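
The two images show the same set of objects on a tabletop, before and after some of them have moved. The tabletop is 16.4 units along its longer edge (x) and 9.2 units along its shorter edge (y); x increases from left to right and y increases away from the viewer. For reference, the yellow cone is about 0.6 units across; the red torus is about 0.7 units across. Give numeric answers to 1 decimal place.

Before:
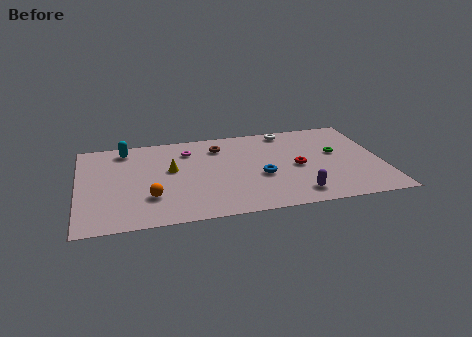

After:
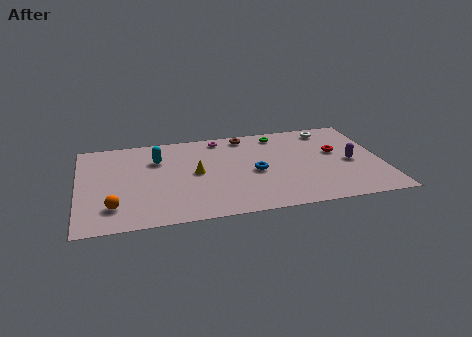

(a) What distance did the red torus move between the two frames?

2.5

From (11.8, 4.3) to (14.0, 5.4), the red torus covered √(2.2² + 1.1²) ≈ 2.5 units.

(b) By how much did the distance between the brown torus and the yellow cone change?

+1.2

Before: roughly 3.3 units apart; after: 4.5. That's 1.2 units further apart.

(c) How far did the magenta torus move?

2.1

From (6.0, 7.1) to (7.8, 8.1), the magenta torus covered √(1.8² + 1.0²) ≈ 2.1 units.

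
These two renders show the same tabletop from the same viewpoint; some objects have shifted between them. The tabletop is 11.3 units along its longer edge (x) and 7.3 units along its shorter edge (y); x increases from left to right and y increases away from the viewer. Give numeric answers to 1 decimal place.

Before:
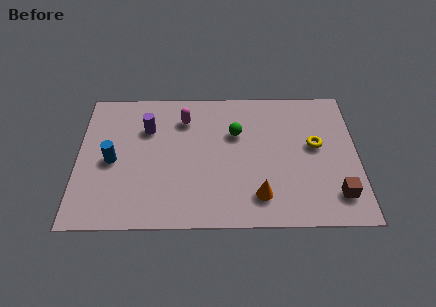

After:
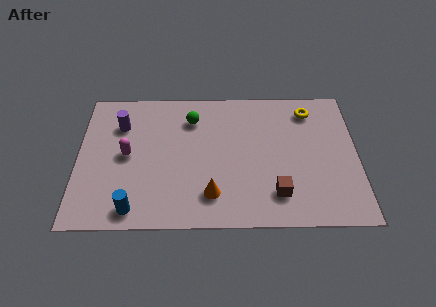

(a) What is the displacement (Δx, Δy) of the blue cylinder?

(0.9, -2.5)

From the two frames, the blue cylinder sits at roughly (1.4, 3.4) before and (2.3, 0.9) after.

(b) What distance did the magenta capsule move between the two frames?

3.0

The magenta capsule moved from about (4.3, 5.6) to (2.0, 3.7), a distance of √(2.3² + 1.9²) ≈ 3.0.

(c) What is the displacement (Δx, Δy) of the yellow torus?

(-0.2, 1.9)

From the two frames, the yellow torus sits at roughly (9.6, 4.1) before and (9.4, 6.0) after.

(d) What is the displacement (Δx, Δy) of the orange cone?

(-1.9, 0.1)

The orange cone started near (7.3, 1.5) and ended near (5.4, 1.6).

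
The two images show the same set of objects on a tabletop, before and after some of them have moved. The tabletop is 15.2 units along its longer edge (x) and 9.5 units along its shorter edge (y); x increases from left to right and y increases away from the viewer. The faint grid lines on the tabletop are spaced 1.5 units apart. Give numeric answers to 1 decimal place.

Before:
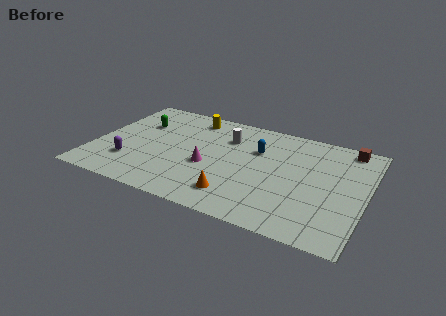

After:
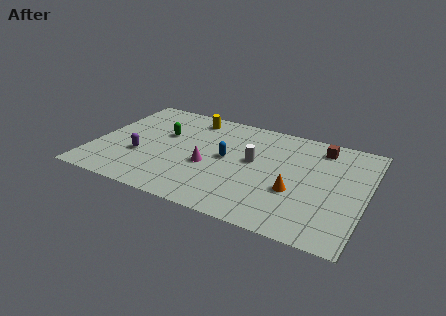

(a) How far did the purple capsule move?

0.9

The purple capsule was near (2.2, 2.6) before and (2.7, 3.4) after, so it travelled √(0.5² + 0.8²) ≈ 0.9 units.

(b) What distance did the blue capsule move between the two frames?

2.1

From (9.0, 6.4) to (7.4, 5.0), the blue capsule covered √(1.6² + 1.4²) ≈ 2.1 units.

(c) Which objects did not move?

the magenta cone and the yellow cylinder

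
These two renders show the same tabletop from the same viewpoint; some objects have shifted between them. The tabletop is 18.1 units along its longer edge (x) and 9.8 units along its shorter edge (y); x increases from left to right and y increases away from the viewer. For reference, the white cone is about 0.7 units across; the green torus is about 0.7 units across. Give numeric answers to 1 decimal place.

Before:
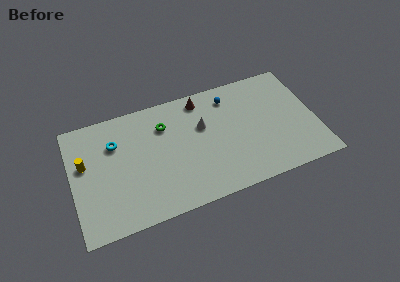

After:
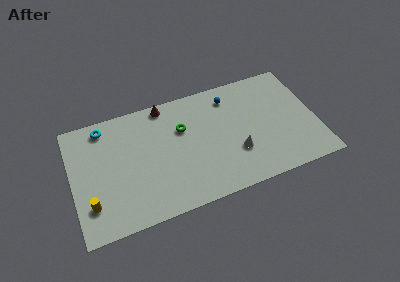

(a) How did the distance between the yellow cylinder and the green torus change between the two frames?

+2.0

Before: roughly 6.1 units apart; after: 8.1. That's 2.0 units further apart.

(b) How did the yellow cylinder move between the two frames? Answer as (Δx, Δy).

(0.2, -3.4)

From the two frames, the yellow cylinder sits at roughly (1.0, 5.9) before and (1.2, 2.5) after.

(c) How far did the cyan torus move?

1.7

The cyan torus was near (3.3, 6.9) before and (2.6, 8.5) after, so it travelled √(0.7² + 1.6²) ≈ 1.7 units.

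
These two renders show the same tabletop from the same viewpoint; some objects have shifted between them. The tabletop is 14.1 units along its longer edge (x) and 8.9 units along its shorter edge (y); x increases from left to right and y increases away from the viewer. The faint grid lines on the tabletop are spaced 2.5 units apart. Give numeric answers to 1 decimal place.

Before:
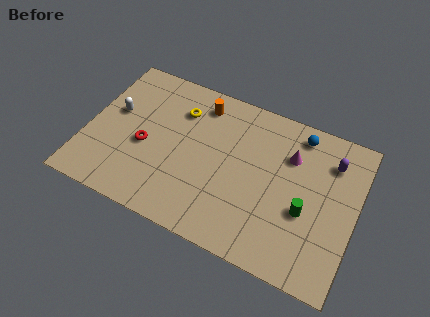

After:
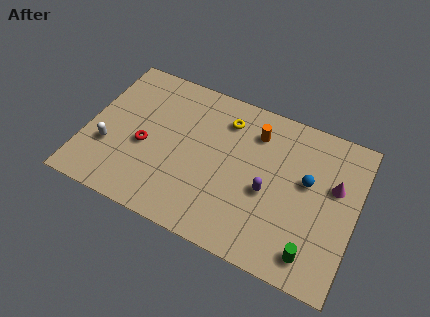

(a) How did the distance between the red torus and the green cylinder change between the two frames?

+0.9

The distance was about 8.5 in the first image and 9.4 in the second, so they moved 0.9 units further apart.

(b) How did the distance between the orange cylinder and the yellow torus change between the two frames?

+0.3

They were about 1.3 units apart before and 1.6 after — 0.3 units further apart.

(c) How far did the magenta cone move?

2.5

The magenta cone moved from about (10.5, 6.3) to (12.9, 5.5), a distance of √(2.4² + 0.8²) ≈ 2.5.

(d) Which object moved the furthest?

the purple capsule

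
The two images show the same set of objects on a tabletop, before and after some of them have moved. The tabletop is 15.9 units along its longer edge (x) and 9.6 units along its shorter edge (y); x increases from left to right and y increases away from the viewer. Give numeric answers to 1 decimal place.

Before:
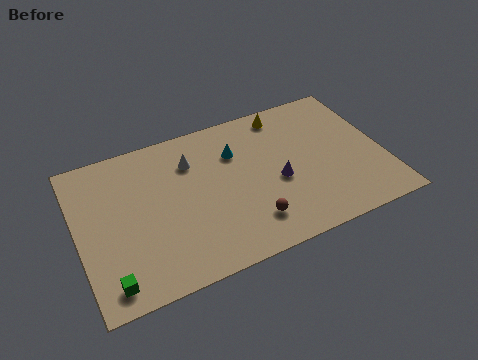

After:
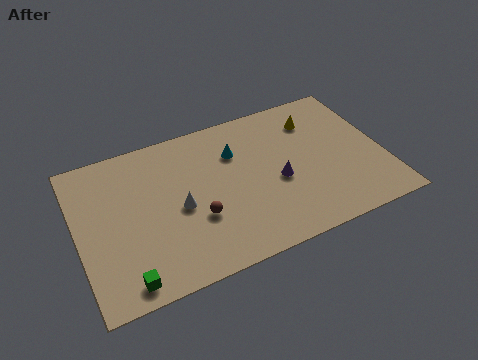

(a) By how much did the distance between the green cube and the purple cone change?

-0.7

Before: roughly 9.4 units apart; after: 8.7. That's 0.7 units closer together.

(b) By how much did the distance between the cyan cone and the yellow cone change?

+1.1

The distance was about 3.2 in the first image and 4.3 in the second, so they moved 1.1 units further apart.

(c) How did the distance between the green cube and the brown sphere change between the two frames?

-2.8

They were about 7.3 units apart before and 4.5 after — 2.8 units closer together.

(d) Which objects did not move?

the cyan cone and the purple cone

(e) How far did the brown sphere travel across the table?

2.9

From (8.6, 2.1) to (6.0, 3.4), the brown sphere covered √(2.6² + 1.3²) ≈ 2.9 units.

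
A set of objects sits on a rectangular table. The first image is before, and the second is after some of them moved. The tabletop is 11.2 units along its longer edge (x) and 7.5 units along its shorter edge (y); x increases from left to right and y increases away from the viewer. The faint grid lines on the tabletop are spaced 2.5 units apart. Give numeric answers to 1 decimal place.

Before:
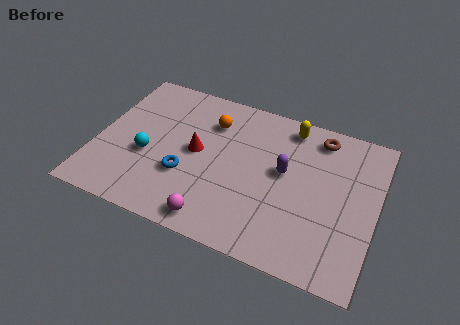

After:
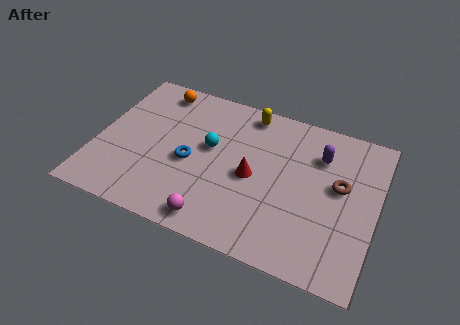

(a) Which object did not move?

the magenta sphere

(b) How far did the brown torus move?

2.3

The brown torus was near (8.7, 6.4) before and (9.7, 4.3) after, so it travelled √(1.0² + 2.1²) ≈ 2.3 units.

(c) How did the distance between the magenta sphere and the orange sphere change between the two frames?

+1.6

The distance was about 4.8 in the first image and 6.4 in the second, so they moved 1.6 units further apart.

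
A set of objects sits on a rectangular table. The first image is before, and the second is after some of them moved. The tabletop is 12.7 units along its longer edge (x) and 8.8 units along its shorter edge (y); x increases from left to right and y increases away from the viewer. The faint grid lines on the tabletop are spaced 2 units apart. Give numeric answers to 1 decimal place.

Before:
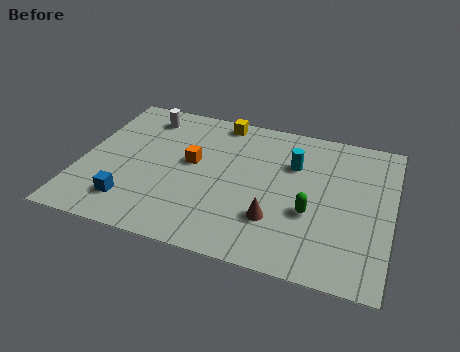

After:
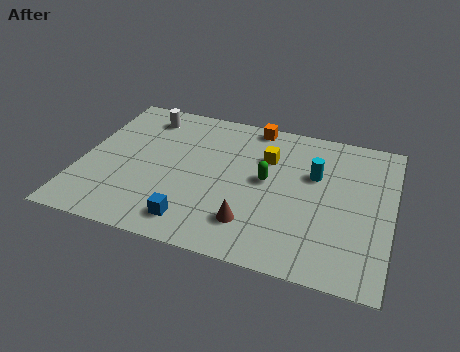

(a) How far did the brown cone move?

1.0

From (8.1, 2.5) to (7.2, 2.0), the brown cone covered √(0.9² + 0.5²) ≈ 1.0 units.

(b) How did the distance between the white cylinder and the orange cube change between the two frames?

+1.3

The distance was about 3.3 in the first image and 4.6 in the second, so they moved 1.3 units further apart.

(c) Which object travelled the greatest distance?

the orange cube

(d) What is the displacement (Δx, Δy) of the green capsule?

(-1.9, 1.4)

The green capsule was at about (9.5, 3.3) and moved to about (7.6, 4.7).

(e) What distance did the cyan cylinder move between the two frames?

1.0

From (8.6, 6.0) to (9.5, 5.6), the cyan cylinder covered √(0.9² + 0.4²) ≈ 1.0 units.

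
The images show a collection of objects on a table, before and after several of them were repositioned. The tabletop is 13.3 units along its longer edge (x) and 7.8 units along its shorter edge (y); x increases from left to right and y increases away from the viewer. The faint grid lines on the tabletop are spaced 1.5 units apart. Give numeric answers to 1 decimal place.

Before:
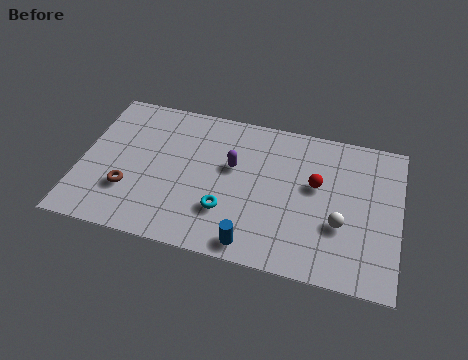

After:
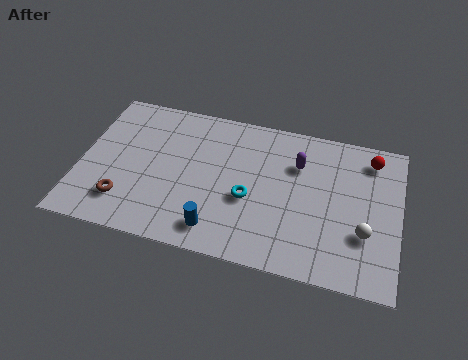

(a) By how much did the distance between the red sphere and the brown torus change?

+3.0

The distance was about 8.0 in the first image and 11.0 in the second, so they moved 3.0 units further apart.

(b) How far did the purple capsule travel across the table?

2.8

The purple capsule moved from about (6.3, 4.7) to (9.0, 5.5), a distance of √(2.7² + 0.8²) ≈ 2.8.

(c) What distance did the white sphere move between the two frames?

1.0

From (10.9, 2.8) to (11.9, 2.6), the white sphere covered √(1.0² + 0.2²) ≈ 1.0 units.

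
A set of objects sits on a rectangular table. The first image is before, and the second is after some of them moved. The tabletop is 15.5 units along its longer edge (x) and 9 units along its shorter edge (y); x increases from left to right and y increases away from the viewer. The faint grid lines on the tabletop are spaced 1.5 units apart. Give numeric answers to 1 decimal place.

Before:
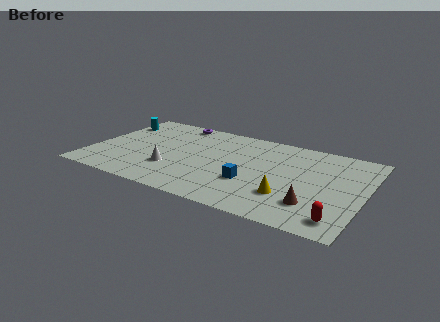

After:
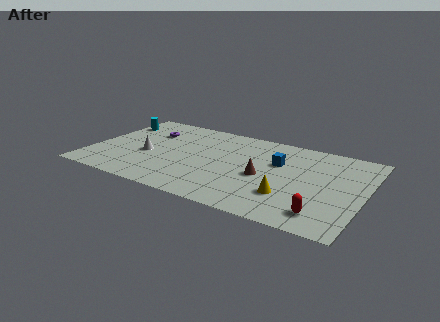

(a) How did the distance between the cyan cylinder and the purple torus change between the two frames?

-1.5

The distance was about 3.6 in the first image and 2.1 in the second, so they moved 1.5 units closer together.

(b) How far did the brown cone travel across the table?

3.4

The brown cone moved from about (12.9, 2.3) to (9.9, 4.0), a distance of √(3.0² + 1.7²) ≈ 3.4.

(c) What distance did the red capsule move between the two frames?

0.9

The red capsule was near (14.4, 1.4) before and (13.5, 1.6) after, so it travelled √(0.9² + 0.2²) ≈ 0.9 units.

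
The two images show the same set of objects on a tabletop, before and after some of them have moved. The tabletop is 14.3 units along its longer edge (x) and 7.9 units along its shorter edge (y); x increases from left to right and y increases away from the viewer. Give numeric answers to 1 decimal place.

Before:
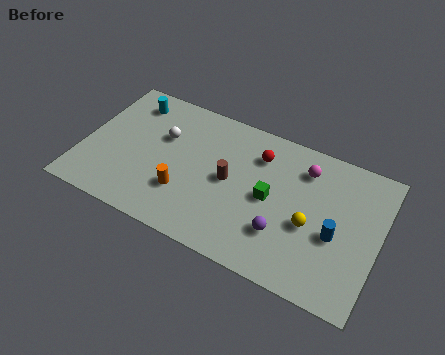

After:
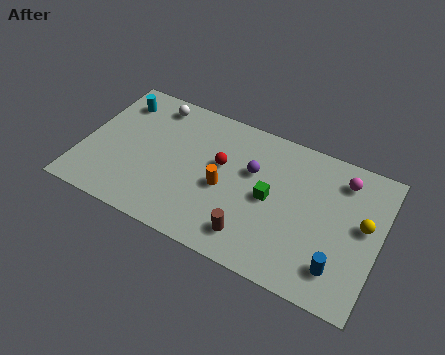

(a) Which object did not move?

the green cube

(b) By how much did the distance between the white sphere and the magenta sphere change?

+2.4

The distance was about 6.9 in the first image and 9.3 in the second, so they moved 2.4 units further apart.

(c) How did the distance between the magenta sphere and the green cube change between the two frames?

+1.4

They were about 2.7 units apart before and 4.1 after — 1.4 units further apart.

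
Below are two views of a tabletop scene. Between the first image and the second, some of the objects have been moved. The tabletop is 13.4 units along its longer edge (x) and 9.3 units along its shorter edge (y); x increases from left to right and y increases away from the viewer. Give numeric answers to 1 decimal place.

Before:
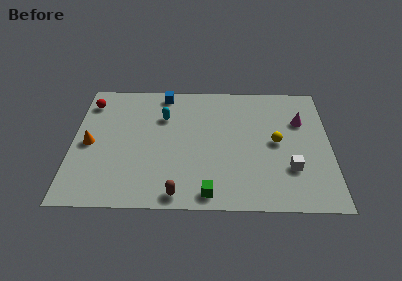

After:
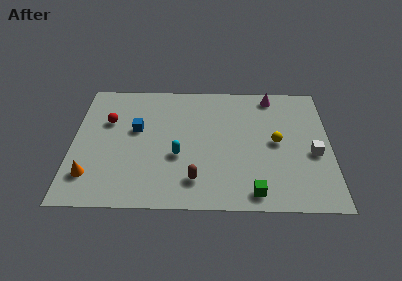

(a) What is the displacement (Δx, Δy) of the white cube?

(1.2, 1.1)

From the two frames, the white cube sits at roughly (11.3, 2.8) before and (12.5, 3.9) after.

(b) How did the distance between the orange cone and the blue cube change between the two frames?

-1.3

The distance was about 5.4 in the first image and 4.1 in the second, so they moved 1.3 units closer together.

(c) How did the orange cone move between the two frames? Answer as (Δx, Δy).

(0.1, -2.3)

The orange cone started near (0.9, 4.4) and ended near (1.0, 2.1).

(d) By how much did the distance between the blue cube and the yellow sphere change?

+0.4

Before: roughly 6.9 units apart; after: 7.3. That's 0.4 units further apart.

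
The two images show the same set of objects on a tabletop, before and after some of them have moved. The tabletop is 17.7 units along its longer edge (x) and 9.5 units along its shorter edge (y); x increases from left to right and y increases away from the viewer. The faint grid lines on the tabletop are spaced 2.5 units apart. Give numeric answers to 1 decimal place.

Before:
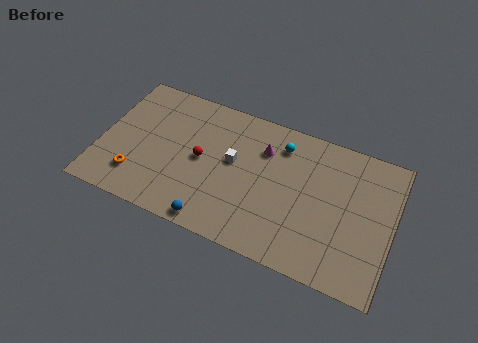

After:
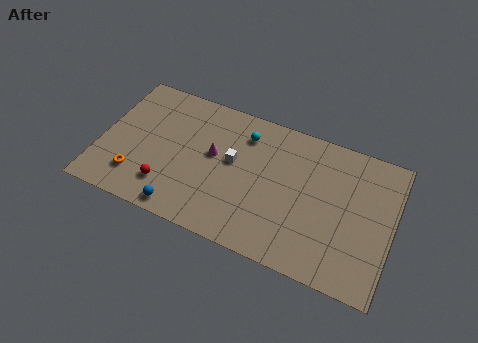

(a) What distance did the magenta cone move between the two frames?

3.3

From (9.7, 6.9) to (6.8, 5.4), the magenta cone covered √(2.9² + 1.5²) ≈ 3.3 units.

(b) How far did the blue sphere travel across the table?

1.9

The blue sphere was near (7.3, 0.9) before and (5.4, 1.0) after, so it travelled √(1.9² + 0.1²) ≈ 1.9 units.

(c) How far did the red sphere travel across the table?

3.2

From (6.1, 4.8) to (4.3, 2.2), the red sphere covered √(1.8² + 2.6²) ≈ 3.2 units.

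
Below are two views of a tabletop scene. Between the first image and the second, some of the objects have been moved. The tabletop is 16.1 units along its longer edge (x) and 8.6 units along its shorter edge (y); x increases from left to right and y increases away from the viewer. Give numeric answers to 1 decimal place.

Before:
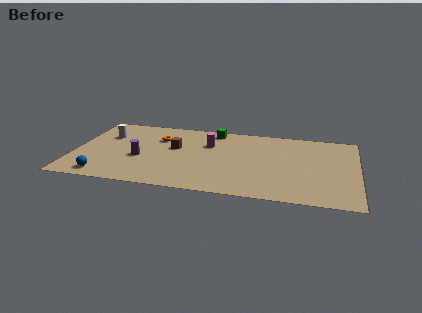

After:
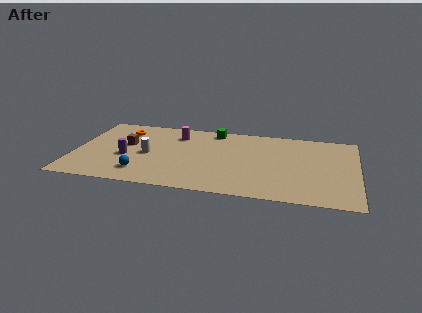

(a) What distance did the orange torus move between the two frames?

2.2

From (4.7, 6.1) to (2.6, 6.7), the orange torus covered √(2.1² + 0.6²) ≈ 2.2 units.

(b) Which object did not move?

the green cube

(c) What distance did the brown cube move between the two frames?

2.8

The brown cube moved from about (5.7, 5.1) to (2.9, 5.0), a distance of √(2.8² + 0.1²) ≈ 2.8.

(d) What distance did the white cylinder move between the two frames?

3.1

The white cylinder moved from about (1.7, 5.9) to (4.2, 4.0), a distance of √(2.5² + 1.9²) ≈ 3.1.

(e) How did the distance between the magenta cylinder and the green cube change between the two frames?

+0.6

Before: roughly 1.7 units apart; after: 2.3. That's 0.6 units further apart.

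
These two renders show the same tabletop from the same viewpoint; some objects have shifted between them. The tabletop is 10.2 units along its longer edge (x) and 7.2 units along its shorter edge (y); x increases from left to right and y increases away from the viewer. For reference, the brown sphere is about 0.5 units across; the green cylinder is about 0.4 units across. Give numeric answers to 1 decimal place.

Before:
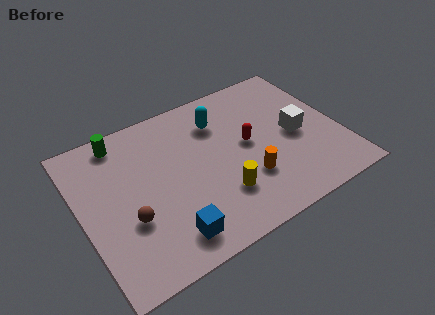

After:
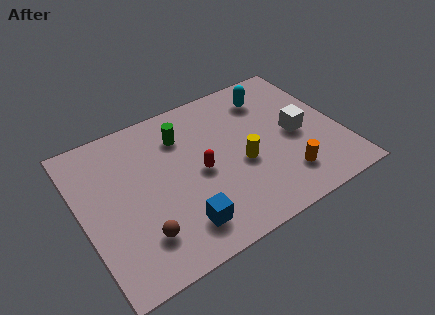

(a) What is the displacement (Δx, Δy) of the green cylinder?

(2.3, -0.9)

The green cylinder started near (1.9, 6.3) and ended near (4.2, 5.4).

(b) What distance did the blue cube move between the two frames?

0.5

The blue cube moved from about (3.0, 1.2) to (3.5, 1.4), a distance of √(0.5² + 0.2²) ≈ 0.5.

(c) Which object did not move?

the white cube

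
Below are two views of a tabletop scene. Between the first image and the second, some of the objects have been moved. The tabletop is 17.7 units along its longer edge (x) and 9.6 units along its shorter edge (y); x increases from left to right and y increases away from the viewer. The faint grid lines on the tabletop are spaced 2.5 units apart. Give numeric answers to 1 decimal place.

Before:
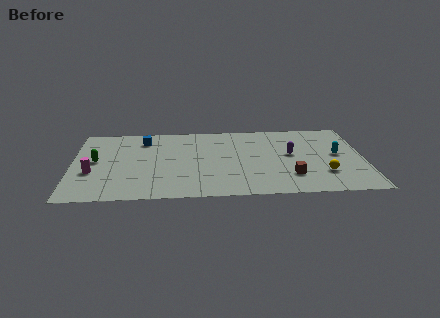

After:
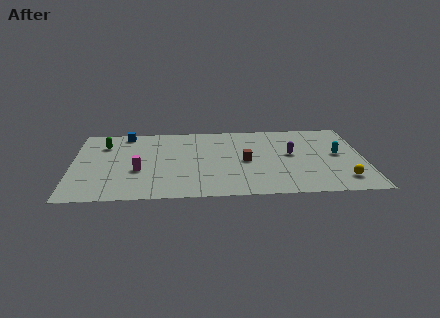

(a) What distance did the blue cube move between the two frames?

1.4

The blue cube moved from about (4.3, 7.7) to (3.2, 8.6), a distance of √(1.1² + 0.9²) ≈ 1.4.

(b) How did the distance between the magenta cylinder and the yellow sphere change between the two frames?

-1.6

The distance was about 14.0 in the first image and 12.4 in the second, so they moved 1.6 units closer together.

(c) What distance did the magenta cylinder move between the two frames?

2.8

From (1.2, 3.6) to (4.0, 3.7), the magenta cylinder covered √(2.8² + 0.1²) ≈ 2.8 units.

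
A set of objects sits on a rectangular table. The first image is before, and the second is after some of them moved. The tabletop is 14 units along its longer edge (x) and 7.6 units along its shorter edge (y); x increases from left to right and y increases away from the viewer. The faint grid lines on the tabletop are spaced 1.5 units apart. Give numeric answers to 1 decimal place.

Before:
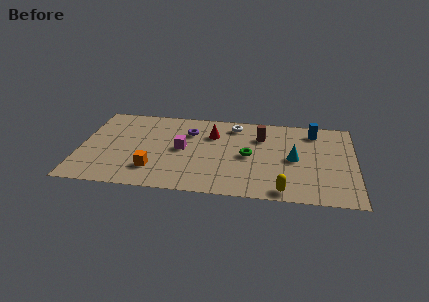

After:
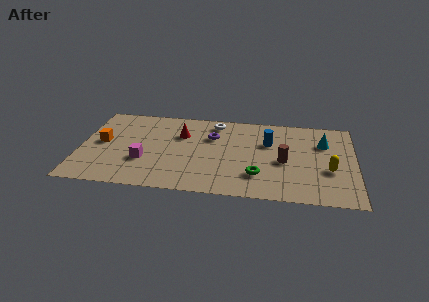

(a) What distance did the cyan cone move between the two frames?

2.2

From (10.9, 3.7) to (12.4, 5.3), the cyan cone covered √(1.5² + 1.6²) ≈ 2.2 units.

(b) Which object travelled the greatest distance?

the orange cube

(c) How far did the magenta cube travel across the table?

2.3

From (5.2, 3.9) to (3.3, 2.6), the magenta cube covered √(1.9² + 1.3²) ≈ 2.3 units.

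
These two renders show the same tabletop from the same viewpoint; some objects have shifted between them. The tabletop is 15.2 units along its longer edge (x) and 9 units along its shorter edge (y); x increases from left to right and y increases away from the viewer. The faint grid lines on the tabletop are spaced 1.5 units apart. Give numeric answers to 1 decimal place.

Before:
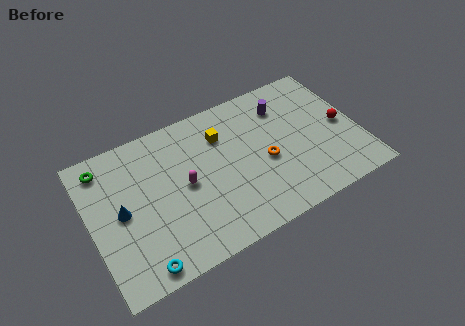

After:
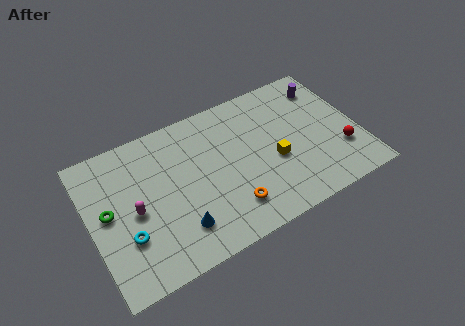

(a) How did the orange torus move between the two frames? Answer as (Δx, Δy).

(-2.3, -1.9)

The orange torus started near (9.8, 3.9) and ended near (7.5, 2.0).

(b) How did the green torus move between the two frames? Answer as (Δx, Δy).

(-0.1, -2.8)

The green torus was at about (1.1, 7.6) and moved to about (1.0, 4.8).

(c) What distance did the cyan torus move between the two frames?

2.1

The cyan torus was near (2.3, 0.9) before and (1.8, 2.9) after, so it travelled √(0.5² + 2.0²) ≈ 2.1 units.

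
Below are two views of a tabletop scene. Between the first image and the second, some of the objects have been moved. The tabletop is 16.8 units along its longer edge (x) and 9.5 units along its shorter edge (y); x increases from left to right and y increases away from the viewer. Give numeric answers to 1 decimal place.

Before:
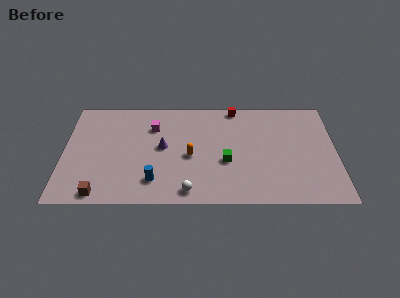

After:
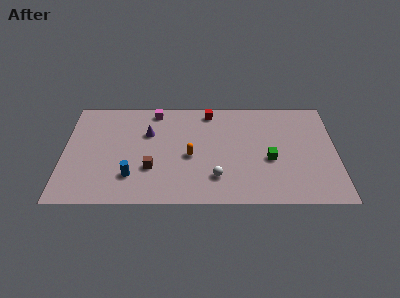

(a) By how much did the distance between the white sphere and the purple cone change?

+1.6

They were about 4.2 units apart before and 5.8 after — 1.6 units further apart.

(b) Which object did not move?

the orange capsule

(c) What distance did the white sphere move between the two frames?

2.1

From (7.7, 1.1) to (9.4, 2.3), the white sphere covered √(1.7² + 1.2²) ≈ 2.1 units.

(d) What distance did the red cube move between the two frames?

1.6

The red cube moved from about (10.6, 8.7) to (9.0, 8.3), a distance of √(1.6² + 0.4²) ≈ 1.6.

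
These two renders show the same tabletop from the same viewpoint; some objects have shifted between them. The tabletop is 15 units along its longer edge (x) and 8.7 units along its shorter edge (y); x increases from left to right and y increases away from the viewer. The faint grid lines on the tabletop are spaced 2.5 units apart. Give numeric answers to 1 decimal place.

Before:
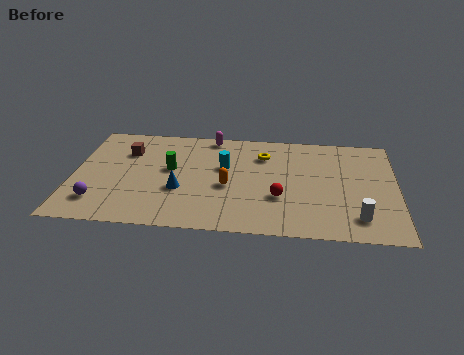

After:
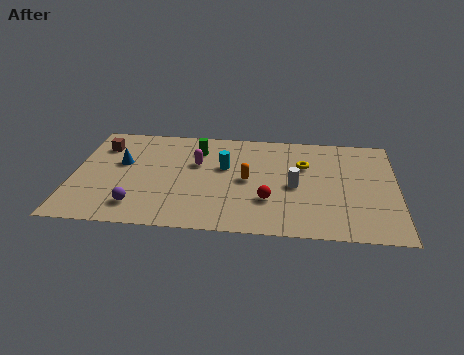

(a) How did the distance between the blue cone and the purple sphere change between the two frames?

-0.3

The distance was about 3.9 in the first image and 3.6 in the second, so they moved 0.3 units closer together.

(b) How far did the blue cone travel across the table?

3.4

The blue cone moved from about (5.0, 3.2) to (2.2, 5.2), a distance of √(2.8² + 2.0²) ≈ 3.4.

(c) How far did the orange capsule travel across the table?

1.1

The orange capsule moved from about (7.2, 3.7) to (8.1, 4.3), a distance of √(0.9² + 0.6²) ≈ 1.1.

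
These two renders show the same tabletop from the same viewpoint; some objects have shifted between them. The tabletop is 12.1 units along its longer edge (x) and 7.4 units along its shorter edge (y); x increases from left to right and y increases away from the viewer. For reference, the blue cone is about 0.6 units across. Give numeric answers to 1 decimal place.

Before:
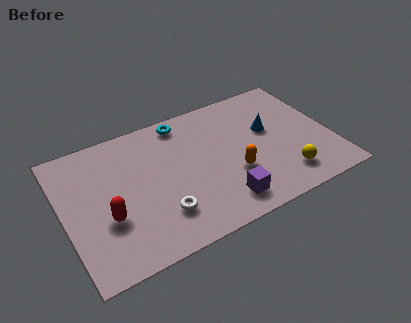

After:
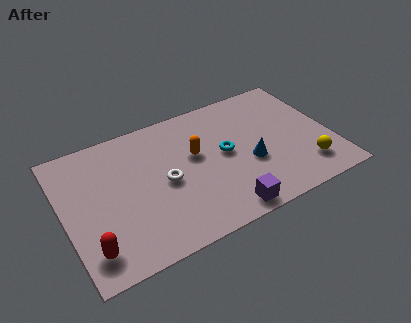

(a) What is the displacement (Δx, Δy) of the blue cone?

(-1.1, -1.5)

The blue cone started near (9.4, 4.4) and ended near (8.3, 2.9).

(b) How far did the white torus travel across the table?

1.6

The white torus moved from about (4.1, 1.9) to (4.5, 3.5), a distance of √(0.4² + 1.6²) ≈ 1.6.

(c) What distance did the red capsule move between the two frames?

1.6

The red capsule moved from about (1.8, 2.7) to (0.9, 1.4), a distance of √(0.9² + 1.3²) ≈ 1.6.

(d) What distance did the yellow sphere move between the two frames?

1.0

The yellow sphere was near (9.7, 1.5) before and (10.7, 1.6) after, so it travelled √(1.0² + 0.1²) ≈ 1.0 units.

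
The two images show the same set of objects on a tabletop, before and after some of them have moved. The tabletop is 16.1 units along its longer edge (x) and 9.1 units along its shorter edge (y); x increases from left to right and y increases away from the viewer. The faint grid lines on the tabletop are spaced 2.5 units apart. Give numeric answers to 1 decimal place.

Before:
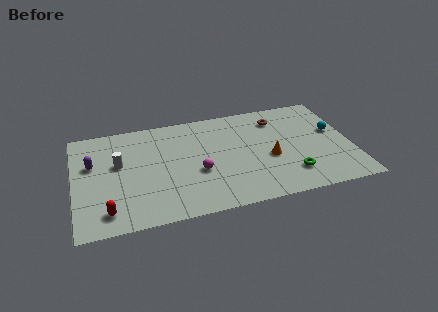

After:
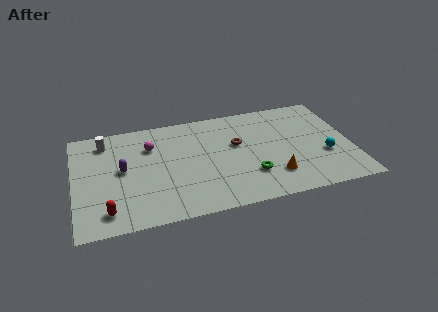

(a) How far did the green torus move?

2.4

From (12.4, 2.1) to (10.1, 2.6), the green torus covered √(2.3² + 0.5²) ≈ 2.4 units.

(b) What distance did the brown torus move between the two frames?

3.0

The brown torus moved from about (12.0, 7.2) to (9.5, 5.5), a distance of √(2.5² + 1.7²) ≈ 3.0.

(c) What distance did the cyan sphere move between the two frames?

2.1

The cyan sphere was near (15.2, 5.3) before and (14.5, 3.3) after, so it travelled √(0.7² + 2.0²) ≈ 2.1 units.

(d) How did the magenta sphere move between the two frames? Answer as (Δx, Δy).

(-2.6, 2.9)

The magenta sphere was at about (7.1, 3.6) and moved to about (4.5, 6.5).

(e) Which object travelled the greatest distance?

the magenta sphere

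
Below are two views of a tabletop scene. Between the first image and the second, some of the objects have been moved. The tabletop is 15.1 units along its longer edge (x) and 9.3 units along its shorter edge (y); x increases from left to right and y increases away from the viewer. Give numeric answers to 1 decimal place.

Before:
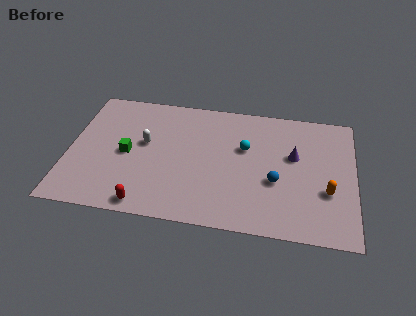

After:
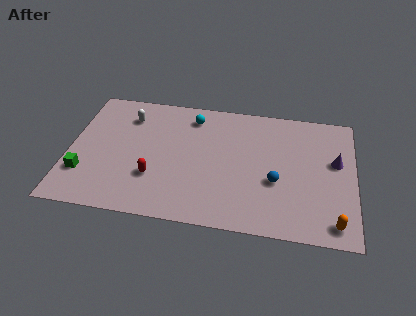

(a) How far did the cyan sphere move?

3.5

From (9.3, 5.8) to (6.4, 7.7), the cyan sphere covered √(2.9² + 1.9²) ≈ 3.5 units.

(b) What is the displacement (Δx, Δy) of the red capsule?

(0.3, 2.0)

The red capsule was at about (4.3, 0.9) and moved to about (4.6, 2.9).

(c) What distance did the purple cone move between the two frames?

2.2

The purple cone was near (11.9, 5.6) before and (14.1, 5.5) after, so it travelled √(2.2² + 0.1²) ≈ 2.2 units.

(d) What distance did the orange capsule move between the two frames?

2.1

The orange capsule was near (13.7, 3.3) before and (14.1, 1.2) after, so it travelled √(0.4² + 2.1²) ≈ 2.1 units.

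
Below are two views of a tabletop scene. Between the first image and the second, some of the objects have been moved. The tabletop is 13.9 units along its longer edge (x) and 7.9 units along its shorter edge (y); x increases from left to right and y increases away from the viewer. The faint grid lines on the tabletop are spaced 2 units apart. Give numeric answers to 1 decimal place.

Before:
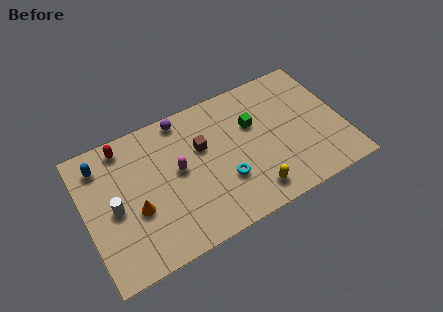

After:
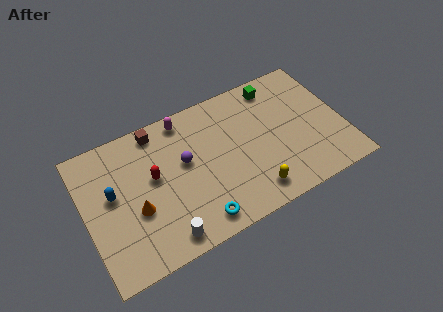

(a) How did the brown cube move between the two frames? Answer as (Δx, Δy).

(-2.2, 2.0)

The brown cube was at about (6.4, 5.0) and moved to about (4.2, 7.0).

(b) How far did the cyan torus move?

2.3

The cyan torus was near (7.3, 2.6) before and (5.6, 1.1) after, so it travelled √(1.7² + 1.5²) ≈ 2.3 units.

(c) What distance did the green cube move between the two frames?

2.3

From (9.2, 5.1) to (10.7, 6.8), the green cube covered √(1.5² + 1.7²) ≈ 2.3 units.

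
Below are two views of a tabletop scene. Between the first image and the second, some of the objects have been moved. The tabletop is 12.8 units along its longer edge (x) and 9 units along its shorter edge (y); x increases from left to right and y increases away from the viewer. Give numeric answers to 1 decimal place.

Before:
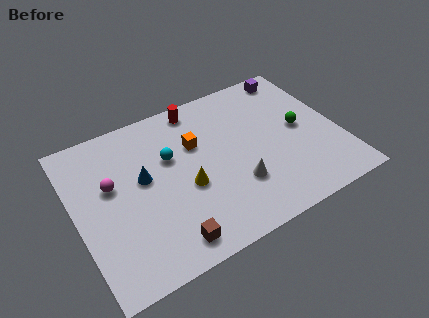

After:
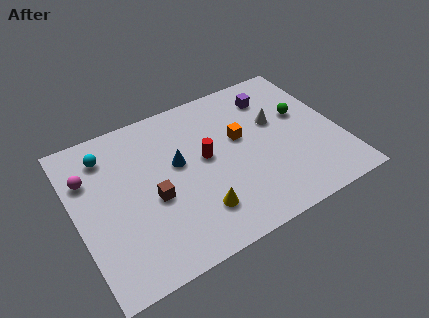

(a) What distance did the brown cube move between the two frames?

2.6

From (3.9, 1.2) to (3.6, 3.8), the brown cube covered √(0.3² + 2.6²) ≈ 2.6 units.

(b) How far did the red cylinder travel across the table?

3.1

The red cylinder moved from about (6.4, 8.0) to (6.3, 4.9), a distance of √(0.1² + 3.1²) ≈ 3.1.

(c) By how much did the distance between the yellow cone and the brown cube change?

-0.3

The distance was about 2.8 in the first image and 2.5 in the second, so they moved 0.3 units closer together.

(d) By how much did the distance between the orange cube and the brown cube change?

-0.4

The distance was about 5.1 in the first image and 4.7 in the second, so they moved 0.4 units closer together.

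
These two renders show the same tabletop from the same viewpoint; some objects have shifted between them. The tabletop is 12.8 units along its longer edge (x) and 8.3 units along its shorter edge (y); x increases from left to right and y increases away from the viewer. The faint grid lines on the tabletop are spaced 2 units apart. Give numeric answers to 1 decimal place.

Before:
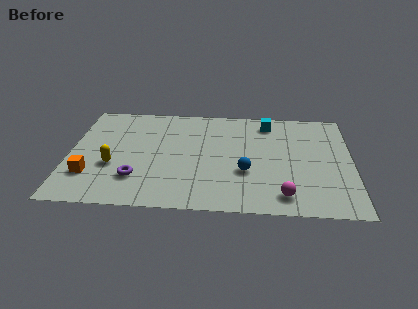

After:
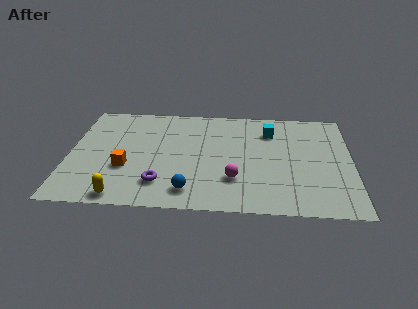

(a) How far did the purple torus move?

1.1

The purple torus moved from about (3.1, 2.2) to (4.2, 1.9), a distance of √(1.1² + 0.3²) ≈ 1.1.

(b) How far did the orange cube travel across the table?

1.7

From (1.0, 2.3) to (2.6, 3.0), the orange cube covered √(1.6² + 0.7²) ≈ 1.7 units.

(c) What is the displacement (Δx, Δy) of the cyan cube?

(0.1, -0.7)

The cyan cube started near (9.0, 7.0) and ended near (9.1, 6.3).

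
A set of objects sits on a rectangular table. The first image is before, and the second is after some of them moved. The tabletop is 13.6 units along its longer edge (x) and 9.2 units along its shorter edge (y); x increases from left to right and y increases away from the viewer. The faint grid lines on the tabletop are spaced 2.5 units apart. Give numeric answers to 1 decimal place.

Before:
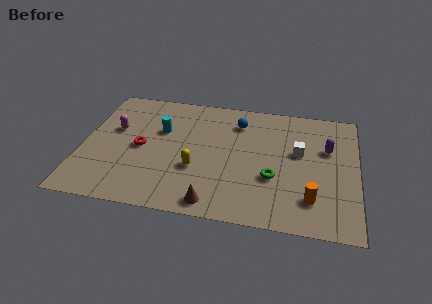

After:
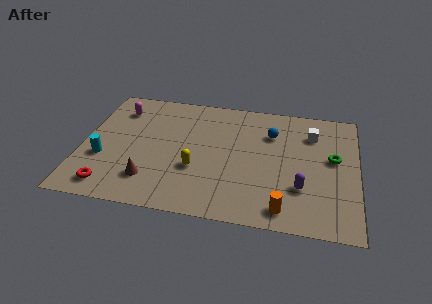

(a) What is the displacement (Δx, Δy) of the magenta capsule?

(0.1, 1.6)

The magenta capsule was at about (1.5, 5.6) and moved to about (1.6, 7.2).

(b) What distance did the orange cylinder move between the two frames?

1.6

The orange cylinder moved from about (11.4, 2.1) to (10.1, 1.2), a distance of √(1.3² + 0.9²) ≈ 1.6.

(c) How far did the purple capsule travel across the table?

3.3

The purple capsule was near (12.1, 5.9) before and (10.9, 2.8) after, so it travelled √(1.2² + 3.1²) ≈ 3.3 units.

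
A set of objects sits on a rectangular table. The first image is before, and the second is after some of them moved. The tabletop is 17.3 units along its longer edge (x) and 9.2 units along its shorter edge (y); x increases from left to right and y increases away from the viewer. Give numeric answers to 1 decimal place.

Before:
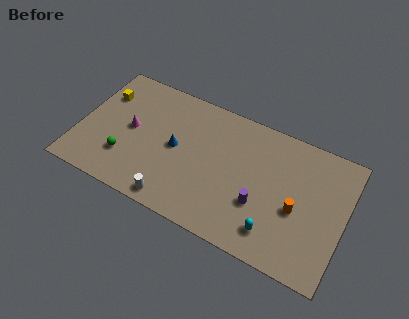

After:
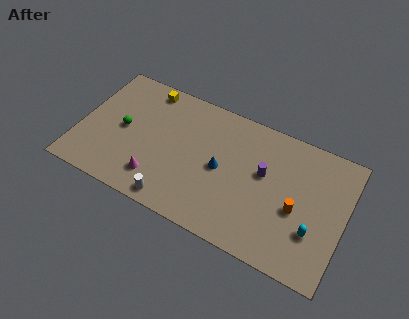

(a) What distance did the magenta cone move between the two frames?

3.5

From (3.3, 4.8) to (5.4, 2.0), the magenta cone covered √(2.1² + 2.8²) ≈ 3.5 units.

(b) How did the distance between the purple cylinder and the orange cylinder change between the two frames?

+0.3

They were about 2.4 units apart before and 2.7 after — 0.3 units further apart.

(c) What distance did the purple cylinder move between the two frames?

2.2

The purple cylinder was near (12.0, 3.2) before and (12.0, 5.4) after, so it travelled √(0.0² + 2.2²) ≈ 2.2 units.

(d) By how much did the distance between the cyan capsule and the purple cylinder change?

+2.5

They were about 1.8 units apart before and 4.3 after — 2.5 units further apart.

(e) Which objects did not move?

the orange cylinder and the white cylinder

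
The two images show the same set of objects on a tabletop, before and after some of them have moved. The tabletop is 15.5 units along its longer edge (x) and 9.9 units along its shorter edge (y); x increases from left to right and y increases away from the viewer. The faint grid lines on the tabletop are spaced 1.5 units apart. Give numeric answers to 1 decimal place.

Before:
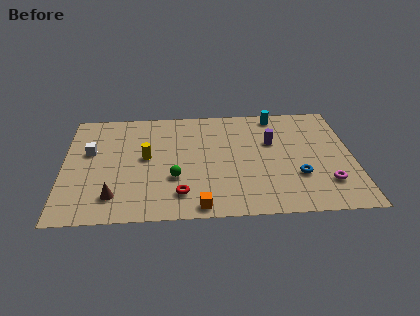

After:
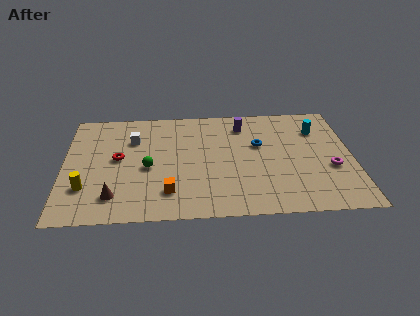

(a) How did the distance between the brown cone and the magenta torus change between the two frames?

+0.4

They were about 11.3 units apart before and 11.7 after — 0.4 units further apart.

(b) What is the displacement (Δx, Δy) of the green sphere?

(-1.4, 1.0)

The green sphere was at about (5.9, 3.4) and moved to about (4.5, 4.4).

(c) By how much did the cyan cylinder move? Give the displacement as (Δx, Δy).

(2.2, -1.5)

The cyan cylinder started near (11.5, 8.8) and ended near (13.7, 7.3).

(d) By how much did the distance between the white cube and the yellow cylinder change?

+1.8

Before: roughly 3.1 units apart; after: 4.9. That's 1.8 units further apart.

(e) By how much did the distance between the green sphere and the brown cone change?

-0.5

They were about 3.5 units apart before and 3.0 after — 0.5 units closer together.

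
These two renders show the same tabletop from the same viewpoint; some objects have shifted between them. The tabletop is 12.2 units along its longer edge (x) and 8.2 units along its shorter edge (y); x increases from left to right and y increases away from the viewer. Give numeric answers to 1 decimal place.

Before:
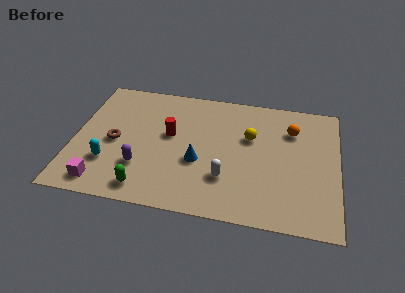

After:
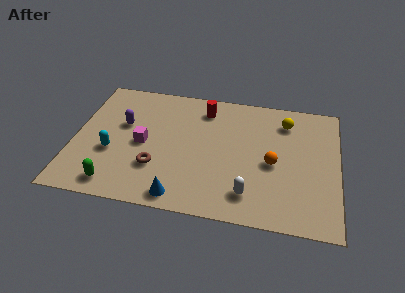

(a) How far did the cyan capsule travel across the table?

0.7

From (1.7, 2.4) to (1.8, 3.1), the cyan capsule covered √(0.1² + 0.7²) ≈ 0.7 units.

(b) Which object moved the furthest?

the magenta cube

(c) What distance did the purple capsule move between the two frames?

2.8

The purple capsule was near (3.2, 2.4) before and (2.2, 5.0) after, so it travelled √(1.0² + 2.6²) ≈ 2.8 units.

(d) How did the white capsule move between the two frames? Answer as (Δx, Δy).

(1.1, -0.8)

The white capsule started near (7.1, 2.4) and ended near (8.2, 1.6).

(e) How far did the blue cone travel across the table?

2.4

The blue cone was near (5.8, 3.2) before and (5.1, 0.9) after, so it travelled √(0.7² + 2.3²) ≈ 2.4 units.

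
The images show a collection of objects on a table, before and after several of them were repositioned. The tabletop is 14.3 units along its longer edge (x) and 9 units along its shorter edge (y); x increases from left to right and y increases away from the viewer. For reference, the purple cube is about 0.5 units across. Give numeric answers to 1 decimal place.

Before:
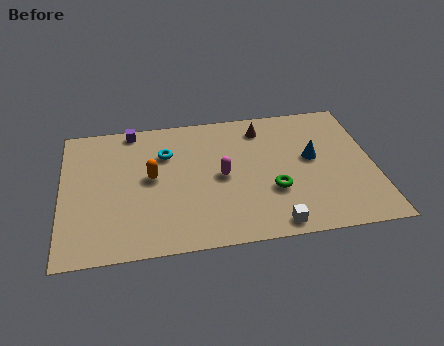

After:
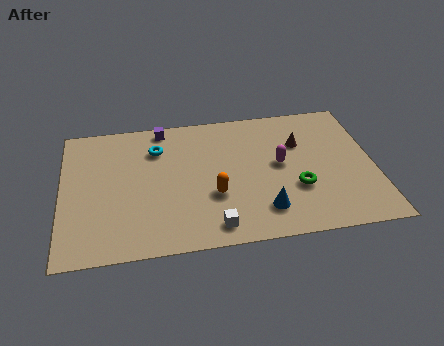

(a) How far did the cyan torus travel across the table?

0.6

The cyan torus was near (4.8, 6.3) before and (4.4, 6.7) after, so it travelled √(0.4² + 0.4²) ≈ 0.6 units.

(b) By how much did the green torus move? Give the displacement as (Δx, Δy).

(1.1, 0.0)

The green torus started near (9.6, 3.1) and ended near (10.7, 3.1).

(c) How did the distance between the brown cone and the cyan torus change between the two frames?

+2.0

They were about 4.6 units apart before and 6.6 after — 2.0 units further apart.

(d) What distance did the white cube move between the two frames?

2.7

The white cube was near (9.5, 0.9) before and (6.8, 1.2) after, so it travelled √(2.7² + 0.3²) ≈ 2.7 units.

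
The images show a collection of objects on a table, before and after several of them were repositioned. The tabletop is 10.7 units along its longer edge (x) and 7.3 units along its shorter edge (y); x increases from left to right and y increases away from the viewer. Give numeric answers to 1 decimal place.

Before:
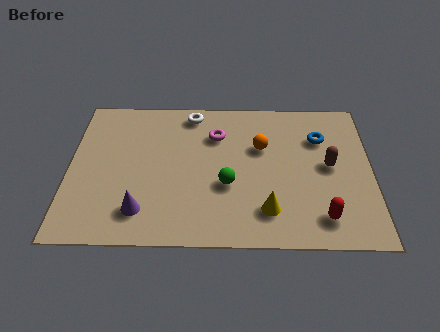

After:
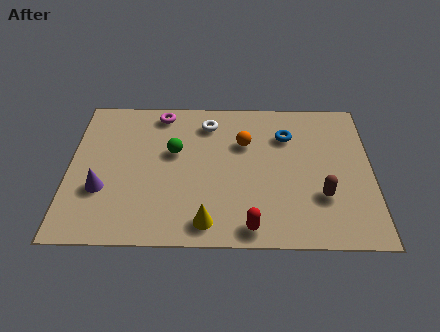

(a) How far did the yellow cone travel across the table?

2.2

The yellow cone moved from about (7.0, 1.6) to (4.9, 1.0), a distance of √(2.1² + 0.6²) ≈ 2.2.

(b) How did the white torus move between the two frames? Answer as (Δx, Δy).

(0.6, -0.5)

From the two frames, the white torus sits at roughly (4.3, 6.4) before and (4.9, 5.9) after.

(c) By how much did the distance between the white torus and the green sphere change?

-1.9

They were about 3.8 units apart before and 1.9 after — 1.9 units closer together.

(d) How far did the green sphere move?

2.5

The green sphere moved from about (5.6, 2.8) to (3.7, 4.4), a distance of √(1.9² + 1.6²) ≈ 2.5.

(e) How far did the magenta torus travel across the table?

2.3

The magenta torus moved from about (5.2, 5.3) to (3.2, 6.4), a distance of √(2.0² + 1.1²) ≈ 2.3.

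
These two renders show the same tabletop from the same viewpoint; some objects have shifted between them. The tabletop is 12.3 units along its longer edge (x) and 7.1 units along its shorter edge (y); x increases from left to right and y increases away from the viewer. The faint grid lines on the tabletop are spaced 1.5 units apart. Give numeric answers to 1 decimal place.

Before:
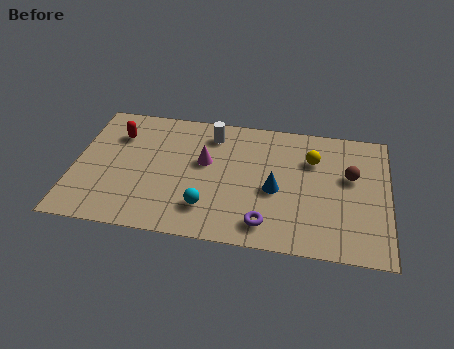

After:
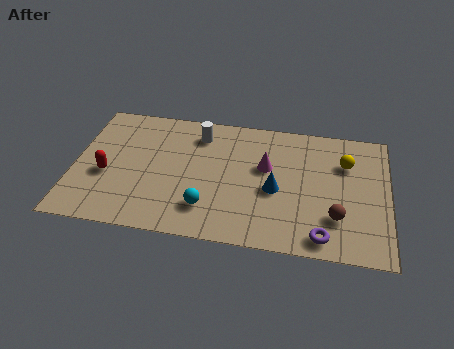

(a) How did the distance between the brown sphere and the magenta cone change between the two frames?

-2.1

Before: roughly 5.7 units apart; after: 3.6. That's 2.1 units closer together.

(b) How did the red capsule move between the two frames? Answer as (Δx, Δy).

(-0.3, -2.3)

From the two frames, the red capsule sits at roughly (1.6, 5.2) before and (1.3, 2.9) after.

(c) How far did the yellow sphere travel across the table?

1.3

The yellow sphere moved from about (9.3, 5.0) to (10.6, 5.0), a distance of √(1.3² + 0.0²) ≈ 1.3.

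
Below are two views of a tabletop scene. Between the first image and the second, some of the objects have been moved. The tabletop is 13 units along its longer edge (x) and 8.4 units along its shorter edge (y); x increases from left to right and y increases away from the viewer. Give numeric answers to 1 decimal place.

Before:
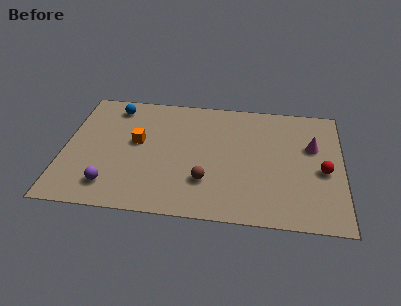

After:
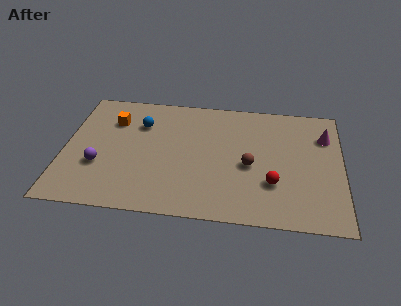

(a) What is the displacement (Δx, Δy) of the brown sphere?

(2.0, 1.3)

The brown sphere started near (6.7, 2.4) and ended near (8.7, 3.7).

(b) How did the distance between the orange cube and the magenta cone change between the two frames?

+1.8

They were about 8.2 units apart before and 10.0 after — 1.8 units further apart.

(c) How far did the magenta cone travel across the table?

1.0

The magenta cone was near (11.6, 5.3) before and (12.2, 6.1) after, so it travelled √(0.6² + 0.8²) ≈ 1.0 units.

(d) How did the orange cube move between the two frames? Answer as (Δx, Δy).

(-1.2, 1.4)

From the two frames, the orange cube sits at roughly (3.4, 4.7) before and (2.2, 6.1) after.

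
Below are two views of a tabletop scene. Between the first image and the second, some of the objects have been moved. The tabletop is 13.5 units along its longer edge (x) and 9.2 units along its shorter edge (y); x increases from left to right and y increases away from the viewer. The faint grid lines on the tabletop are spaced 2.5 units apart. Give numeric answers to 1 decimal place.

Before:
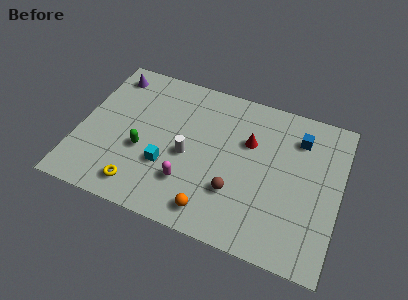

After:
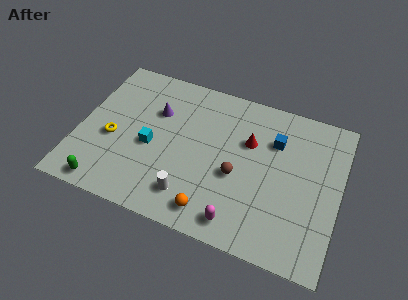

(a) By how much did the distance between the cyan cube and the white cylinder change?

+1.8

The distance was about 1.4 in the first image and 3.2 in the second, so they moved 1.8 units further apart.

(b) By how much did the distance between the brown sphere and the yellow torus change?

+1.5

They were about 5.0 units apart before and 6.5 after — 1.5 units further apart.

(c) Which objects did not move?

the red cone and the orange sphere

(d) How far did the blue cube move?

1.3

The blue cube was near (11.2, 7.1) before and (10.0, 6.5) after, so it travelled √(1.2² + 0.6²) ≈ 1.3 units.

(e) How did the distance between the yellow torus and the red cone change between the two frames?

+0.3

Before: roughly 6.9 units apart; after: 7.2. That's 0.3 units further apart.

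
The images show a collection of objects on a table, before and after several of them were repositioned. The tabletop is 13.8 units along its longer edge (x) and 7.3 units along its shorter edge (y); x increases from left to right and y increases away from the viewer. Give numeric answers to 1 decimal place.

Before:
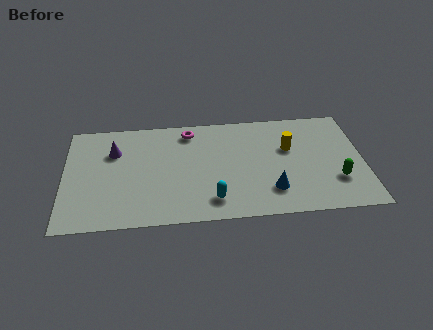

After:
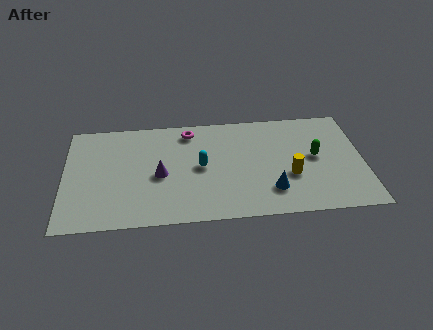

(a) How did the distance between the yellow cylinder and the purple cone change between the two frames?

-2.1

They were about 8.1 units apart before and 6.0 after — 2.1 units closer together.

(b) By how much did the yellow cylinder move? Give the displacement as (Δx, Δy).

(0.0, -1.9)

From the two frames, the yellow cylinder sits at roughly (10.4, 4.6) before and (10.4, 2.7) after.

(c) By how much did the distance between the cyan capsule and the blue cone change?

+1.0

The distance was about 2.7 in the first image and 3.7 in the second, so they moved 1.0 units further apart.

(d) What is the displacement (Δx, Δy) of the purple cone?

(2.1, -1.8)

The purple cone started near (2.3, 5.1) and ended near (4.4, 3.3).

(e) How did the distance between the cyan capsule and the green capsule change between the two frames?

-0.5

Before: roughly 5.8 units apart; after: 5.3. That's 0.5 units closer together.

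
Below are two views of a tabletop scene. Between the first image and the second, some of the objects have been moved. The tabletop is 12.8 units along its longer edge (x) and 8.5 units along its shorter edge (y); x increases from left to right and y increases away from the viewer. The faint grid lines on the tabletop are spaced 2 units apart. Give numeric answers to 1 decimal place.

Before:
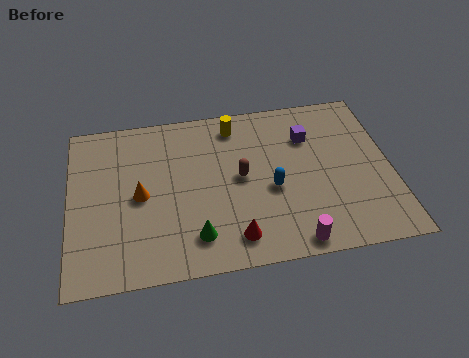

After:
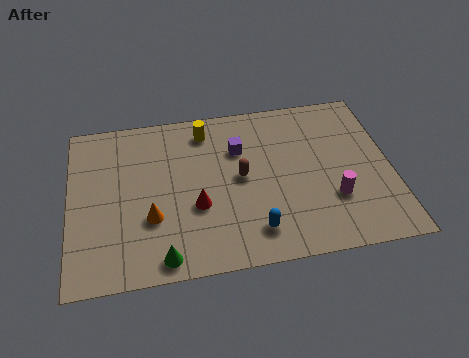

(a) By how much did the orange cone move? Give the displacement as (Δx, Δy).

(0.4, -1.2)

The orange cone was at about (2.8, 4.1) and moved to about (3.2, 2.9).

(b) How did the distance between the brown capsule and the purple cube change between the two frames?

-1.8

They were about 3.3 units apart before and 1.5 after — 1.8 units closer together.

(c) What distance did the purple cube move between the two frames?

2.8

The purple cube moved from about (9.6, 6.1) to (6.8, 5.9), a distance of √(2.8² + 0.2²) ≈ 2.8.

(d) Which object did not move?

the brown capsule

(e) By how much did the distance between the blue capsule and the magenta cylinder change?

+0.5

They were about 2.9 units apart before and 3.4 after — 0.5 units further apart.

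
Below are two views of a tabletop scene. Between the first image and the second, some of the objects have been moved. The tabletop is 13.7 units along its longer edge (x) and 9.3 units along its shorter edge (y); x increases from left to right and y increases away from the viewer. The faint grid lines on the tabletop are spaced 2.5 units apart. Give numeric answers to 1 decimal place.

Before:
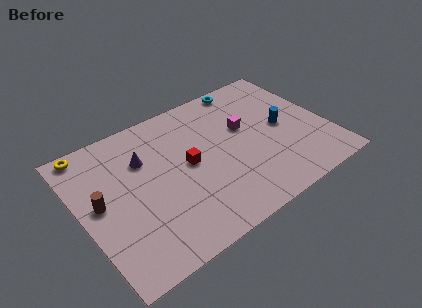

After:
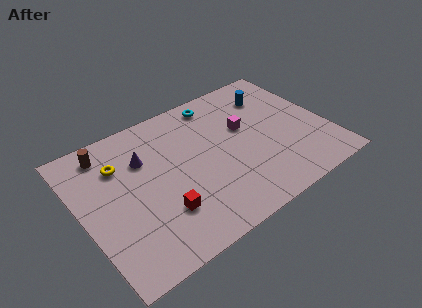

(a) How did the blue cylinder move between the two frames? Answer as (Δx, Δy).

(-0.1, 2.5)

From the two frames, the blue cylinder sits at roughly (11.3, 4.6) before and (11.2, 7.1) after.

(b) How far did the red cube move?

2.9

The red cube moved from about (5.9, 4.8) to (4.0, 2.6), a distance of √(1.9² + 2.2²) ≈ 2.9.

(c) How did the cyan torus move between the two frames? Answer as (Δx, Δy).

(-1.8, -0.4)

From the two frames, the cyan torus sits at roughly (10.0, 8.5) before and (8.2, 8.1) after.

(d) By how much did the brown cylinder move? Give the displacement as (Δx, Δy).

(0.9, 3.0)

From the two frames, the brown cylinder sits at roughly (1.0, 4.9) before and (1.9, 7.9) after.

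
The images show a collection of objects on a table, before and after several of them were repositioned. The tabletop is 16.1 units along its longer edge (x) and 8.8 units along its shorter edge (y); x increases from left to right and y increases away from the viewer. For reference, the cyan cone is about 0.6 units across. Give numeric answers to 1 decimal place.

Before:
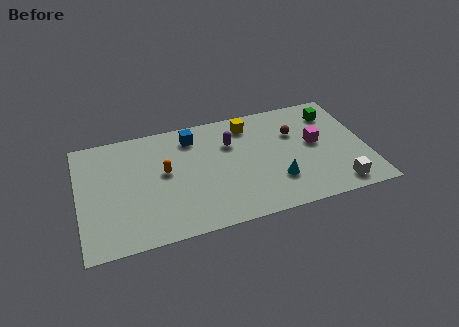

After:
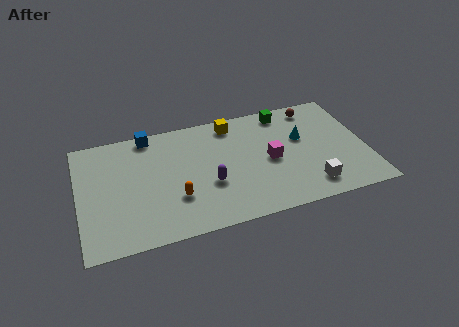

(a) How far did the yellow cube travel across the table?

0.9

The yellow cube moved from about (9.7, 7.3) to (8.8, 7.6), a distance of √(0.9² + 0.3²) ≈ 0.9.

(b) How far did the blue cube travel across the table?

2.5

From (6.5, 7.2) to (4.1, 8.0), the blue cube covered √(2.4² + 0.8²) ≈ 2.5 units.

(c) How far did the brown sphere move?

2.1

The brown sphere moved from about (12.2, 5.9) to (13.5, 7.6), a distance of √(1.3² + 1.7²) ≈ 2.1.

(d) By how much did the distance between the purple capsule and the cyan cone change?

+1.5

The distance was about 4.3 in the first image and 5.8 in the second, so they moved 1.5 units further apart.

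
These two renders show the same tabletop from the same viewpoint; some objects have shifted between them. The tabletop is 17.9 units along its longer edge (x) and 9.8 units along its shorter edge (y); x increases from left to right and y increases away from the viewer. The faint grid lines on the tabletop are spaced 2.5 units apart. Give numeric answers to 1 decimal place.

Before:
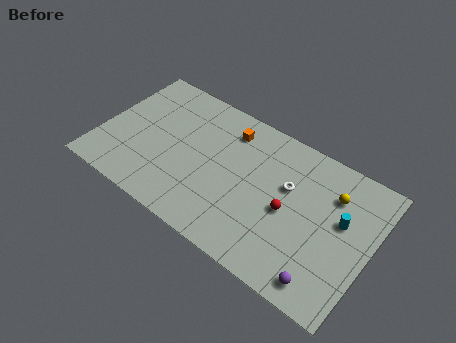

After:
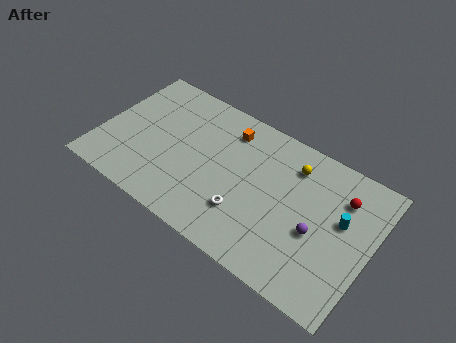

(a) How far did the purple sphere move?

3.0

From (15.5, 1.3) to (14.5, 4.1), the purple sphere covered √(1.0² + 2.8²) ≈ 3.0 units.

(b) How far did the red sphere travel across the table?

4.2

The red sphere was near (12.6, 4.5) before and (15.7, 7.3) after, so it travelled √(3.1² + 2.8²) ≈ 4.2 units.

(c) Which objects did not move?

the orange cube and the cyan cylinder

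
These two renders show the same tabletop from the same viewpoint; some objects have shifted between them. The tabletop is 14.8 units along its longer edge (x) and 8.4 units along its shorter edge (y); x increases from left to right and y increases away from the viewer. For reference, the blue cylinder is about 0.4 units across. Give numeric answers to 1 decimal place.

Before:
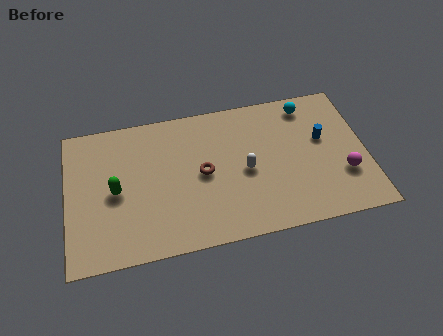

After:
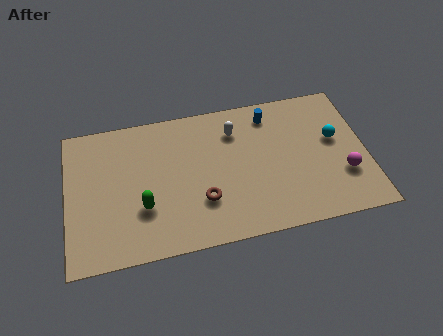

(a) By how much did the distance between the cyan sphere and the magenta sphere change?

-2.5

They were about 4.7 units apart before and 2.2 after — 2.5 units closer together.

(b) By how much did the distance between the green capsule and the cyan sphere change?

-0.4

Before: roughly 10.2 units apart; after: 9.8. That's 0.4 units closer together.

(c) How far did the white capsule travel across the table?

2.5

From (8.8, 3.9) to (8.4, 6.4), the white capsule covered √(0.4² + 2.5²) ≈ 2.5 units.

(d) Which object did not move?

the magenta sphere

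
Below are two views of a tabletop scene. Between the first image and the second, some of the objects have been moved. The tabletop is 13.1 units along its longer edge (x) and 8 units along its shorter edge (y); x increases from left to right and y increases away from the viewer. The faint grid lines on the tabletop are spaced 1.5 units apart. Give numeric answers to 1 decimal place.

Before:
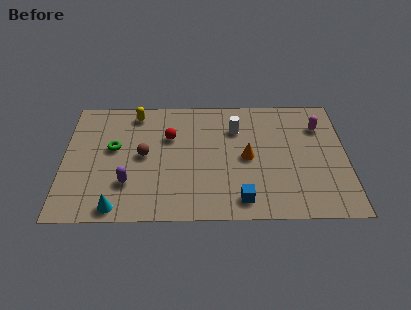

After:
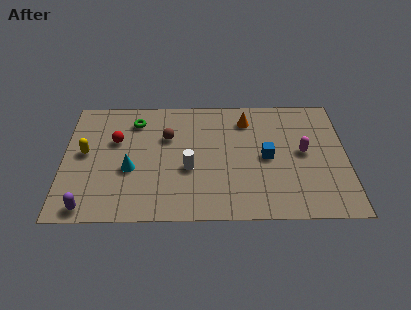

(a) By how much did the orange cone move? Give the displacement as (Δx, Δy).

(0.0, 2.5)

The orange cone was at about (8.5, 3.9) and moved to about (8.5, 6.4).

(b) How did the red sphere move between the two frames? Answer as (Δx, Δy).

(-2.5, -0.2)

The red sphere started near (4.9, 5.3) and ended near (2.4, 5.1).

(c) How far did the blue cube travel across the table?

3.0

The blue cube was near (8.2, 1.2) before and (9.4, 3.9) after, so it travelled √(1.2² + 2.7²) ≈ 3.0 units.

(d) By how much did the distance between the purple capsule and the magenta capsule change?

+0.9

Before: roughly 9.6 units apart; after: 10.5. That's 0.9 units further apart.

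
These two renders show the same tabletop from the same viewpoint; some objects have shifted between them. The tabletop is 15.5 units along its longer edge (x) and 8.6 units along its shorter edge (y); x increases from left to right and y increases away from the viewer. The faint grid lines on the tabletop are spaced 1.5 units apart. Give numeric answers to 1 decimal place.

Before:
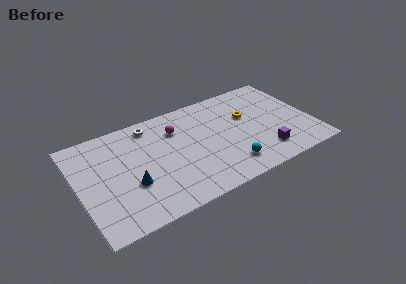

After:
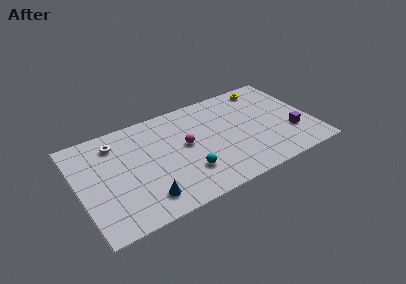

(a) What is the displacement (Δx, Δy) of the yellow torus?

(1.6, 2.1)

The yellow torus was at about (11.4, 5.4) and moved to about (13.0, 7.5).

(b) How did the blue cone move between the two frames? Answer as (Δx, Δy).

(0.7, -1.5)

The blue cone started near (3.3, 3.1) and ended near (4.0, 1.6).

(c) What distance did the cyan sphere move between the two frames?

2.8

The cyan sphere moved from about (9.6, 1.7) to (6.9, 2.4), a distance of √(2.7² + 0.7²) ≈ 2.8.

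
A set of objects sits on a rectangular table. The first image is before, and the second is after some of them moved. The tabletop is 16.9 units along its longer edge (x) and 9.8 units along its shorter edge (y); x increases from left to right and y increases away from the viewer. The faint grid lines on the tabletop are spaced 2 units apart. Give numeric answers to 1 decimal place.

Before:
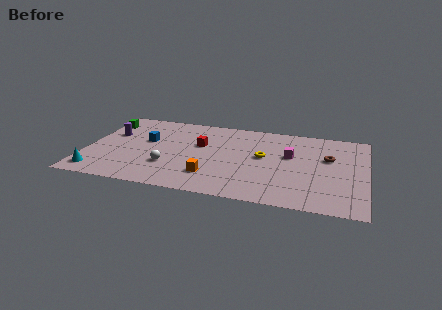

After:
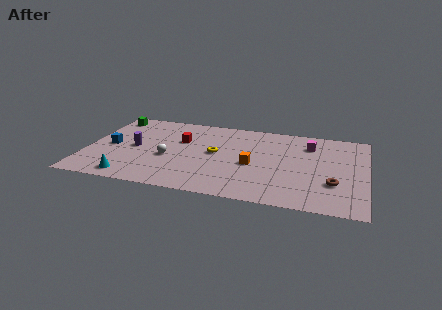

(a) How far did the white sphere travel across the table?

1.0

The white sphere was near (5.1, 3.0) before and (5.0, 4.0) after, so it travelled √(0.1² + 1.0²) ≈ 1.0 units.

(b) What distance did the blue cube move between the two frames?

2.4

The blue cube was near (3.5, 5.8) before and (1.4, 4.7) after, so it travelled √(2.1² + 1.1²) ≈ 2.4 units.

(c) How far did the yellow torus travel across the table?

2.9

The yellow torus was near (10.7, 5.4) before and (7.8, 5.2) after, so it travelled √(2.9² + 0.2²) ≈ 2.9 units.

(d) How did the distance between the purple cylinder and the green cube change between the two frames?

+2.4

Before: roughly 1.6 units apart; after: 4.0. That's 2.4 units further apart.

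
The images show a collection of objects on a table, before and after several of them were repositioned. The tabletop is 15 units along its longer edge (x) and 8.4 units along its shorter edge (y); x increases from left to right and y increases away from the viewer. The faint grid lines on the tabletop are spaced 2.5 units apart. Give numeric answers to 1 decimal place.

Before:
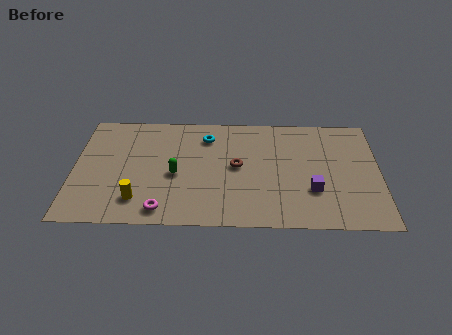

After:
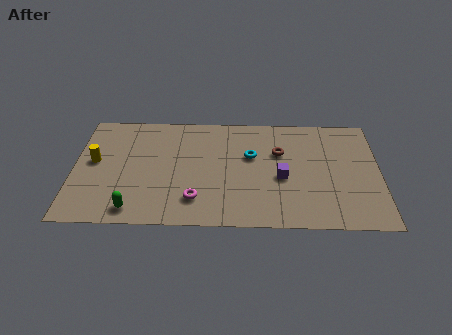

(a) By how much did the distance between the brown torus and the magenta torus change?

+0.6

They were about 4.9 units apart before and 5.5 after — 0.6 units further apart.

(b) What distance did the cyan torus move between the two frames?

2.6

The cyan torus was near (6.5, 6.6) before and (8.7, 5.2) after, so it travelled √(2.2² + 1.4²) ≈ 2.6 units.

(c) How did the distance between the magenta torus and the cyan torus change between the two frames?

-1.6

The distance was about 5.9 in the first image and 4.3 in the second, so they moved 1.6 units closer together.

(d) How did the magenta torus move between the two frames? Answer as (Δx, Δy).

(1.6, 0.8)

From the two frames, the magenta torus sits at roughly (4.4, 1.1) before and (6.0, 1.9) after.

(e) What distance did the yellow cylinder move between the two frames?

3.6

The yellow cylinder moved from about (3.2, 1.8) to (1.0, 4.6), a distance of √(2.2² + 2.8²) ≈ 3.6.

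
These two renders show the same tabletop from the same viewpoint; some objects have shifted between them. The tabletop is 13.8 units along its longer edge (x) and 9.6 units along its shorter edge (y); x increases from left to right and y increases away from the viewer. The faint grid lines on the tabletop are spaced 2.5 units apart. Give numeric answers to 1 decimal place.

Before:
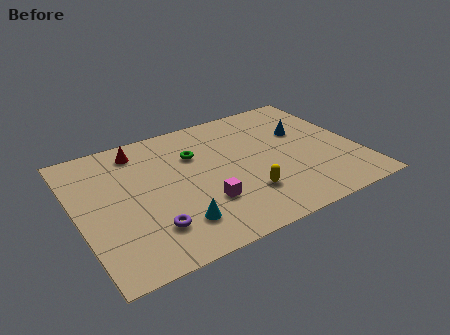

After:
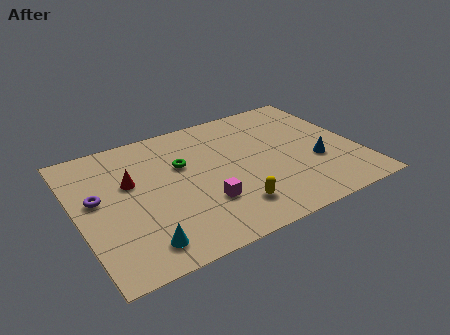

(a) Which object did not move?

the magenta cube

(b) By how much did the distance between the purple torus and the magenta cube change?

+2.7

They were about 2.8 units apart before and 5.5 after — 2.7 units further apart.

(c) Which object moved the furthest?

the purple torus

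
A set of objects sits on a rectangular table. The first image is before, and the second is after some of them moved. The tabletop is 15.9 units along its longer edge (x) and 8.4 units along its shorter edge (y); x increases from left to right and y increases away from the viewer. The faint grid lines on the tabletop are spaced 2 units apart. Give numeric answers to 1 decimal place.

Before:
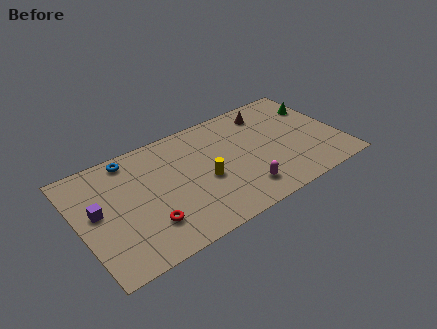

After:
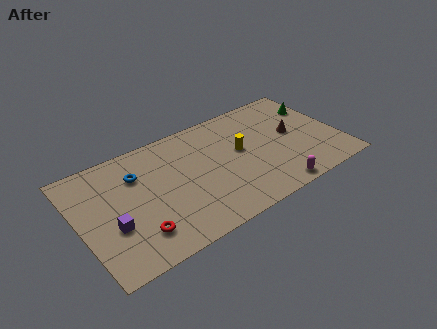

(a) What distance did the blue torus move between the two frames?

1.4

From (3.5, 7.4) to (3.7, 6.0), the blue torus covered √(0.2² + 1.4²) ≈ 1.4 units.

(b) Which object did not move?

the green cone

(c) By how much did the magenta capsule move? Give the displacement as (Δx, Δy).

(1.8, -0.9)

From the two frames, the magenta capsule sits at roughly (9.5, 1.7) before and (11.3, 0.8) after.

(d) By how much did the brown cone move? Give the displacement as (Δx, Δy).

(1.2, -2.4)

From the two frames, the brown cone sits at roughly (12.0, 6.9) before and (13.2, 4.5) after.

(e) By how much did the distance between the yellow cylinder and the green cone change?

-2.6

Before: roughly 7.9 units apart; after: 5.3. That's 2.6 units closer together.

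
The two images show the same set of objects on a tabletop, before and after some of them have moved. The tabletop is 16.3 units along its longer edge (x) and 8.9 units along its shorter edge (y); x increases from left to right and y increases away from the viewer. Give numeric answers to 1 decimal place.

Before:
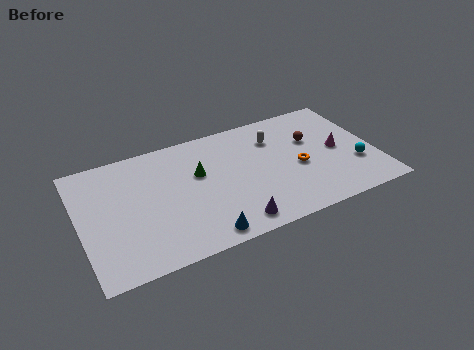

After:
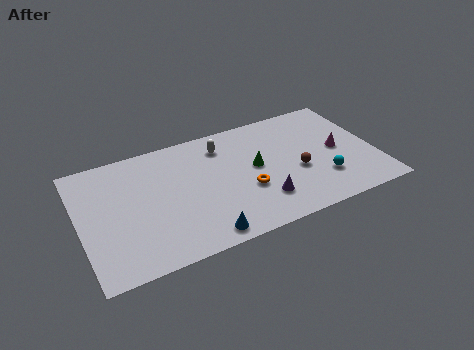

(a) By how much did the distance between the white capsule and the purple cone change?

-1.0

The distance was about 6.2 in the first image and 5.2 in the second, so they moved 1.0 units closer together.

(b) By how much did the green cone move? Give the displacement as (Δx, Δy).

(3.1, -0.7)

The green cone was at about (6.6, 5.5) and moved to about (9.7, 4.8).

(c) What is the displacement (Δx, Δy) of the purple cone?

(1.7, 1.0)

The purple cone was at about (8.0, 1.2) and moved to about (9.7, 2.2).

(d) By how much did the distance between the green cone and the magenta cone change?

-3.2

They were about 7.8 units apart before and 4.6 after — 3.2 units closer together.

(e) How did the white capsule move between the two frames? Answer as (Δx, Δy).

(-2.9, 0.5)

The white capsule started near (11.0, 6.6) and ended near (8.1, 7.1).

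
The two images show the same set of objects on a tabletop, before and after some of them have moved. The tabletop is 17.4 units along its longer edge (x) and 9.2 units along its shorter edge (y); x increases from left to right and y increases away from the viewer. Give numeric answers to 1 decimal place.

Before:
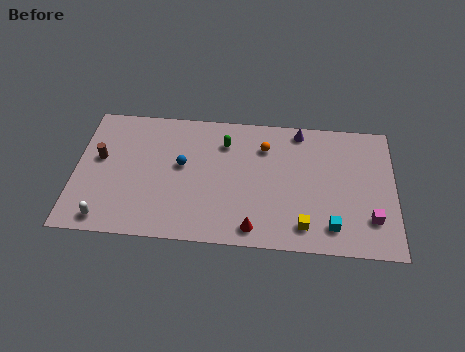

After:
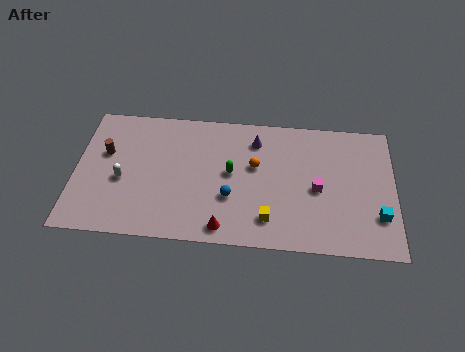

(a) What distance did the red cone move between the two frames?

1.6

The red cone moved from about (9.8, 1.2) to (8.2, 1.1), a distance of √(1.6² + 0.1²) ≈ 1.6.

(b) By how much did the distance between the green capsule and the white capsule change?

-2.6

Before: roughly 8.6 units apart; after: 6.0. That's 2.6 units closer together.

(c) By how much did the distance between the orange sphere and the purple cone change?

-0.5

They were about 2.3 units apart before and 1.8 after — 0.5 units closer together.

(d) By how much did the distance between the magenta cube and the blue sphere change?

-5.9

Before: roughly 10.7 units apart; after: 4.8. That's 5.9 units closer together.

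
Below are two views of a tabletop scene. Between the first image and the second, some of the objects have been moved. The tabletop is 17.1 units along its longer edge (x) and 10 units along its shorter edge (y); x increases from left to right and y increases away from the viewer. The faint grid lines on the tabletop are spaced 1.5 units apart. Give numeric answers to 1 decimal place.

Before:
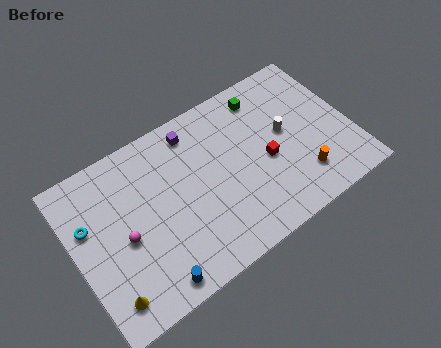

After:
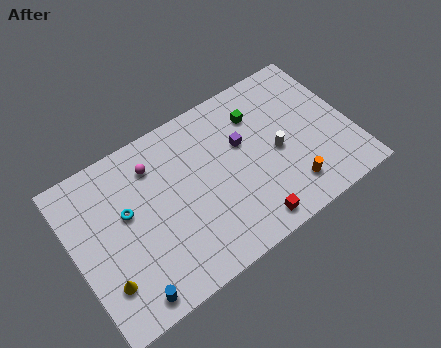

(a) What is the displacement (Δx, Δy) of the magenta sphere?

(2.4, 3.3)

The magenta sphere was at about (2.9, 4.5) and moved to about (5.3, 7.8).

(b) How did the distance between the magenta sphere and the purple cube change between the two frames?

-0.9

Before: roughly 6.4 units apart; after: 5.5. That's 0.9 units closer together.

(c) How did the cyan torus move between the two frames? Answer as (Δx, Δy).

(2.3, -0.5)

The cyan torus was at about (1.0, 6.4) and moved to about (3.3, 5.9).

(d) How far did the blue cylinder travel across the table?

1.4

From (4.0, 1.1) to (2.6, 1.1), the blue cylinder covered √(1.4² + 0.0²) ≈ 1.4 units.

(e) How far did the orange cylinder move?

0.9

The orange cylinder was near (13.6, 2.3) before and (12.8, 2.0) after, so it travelled √(0.8² + 0.3²) ≈ 0.9 units.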